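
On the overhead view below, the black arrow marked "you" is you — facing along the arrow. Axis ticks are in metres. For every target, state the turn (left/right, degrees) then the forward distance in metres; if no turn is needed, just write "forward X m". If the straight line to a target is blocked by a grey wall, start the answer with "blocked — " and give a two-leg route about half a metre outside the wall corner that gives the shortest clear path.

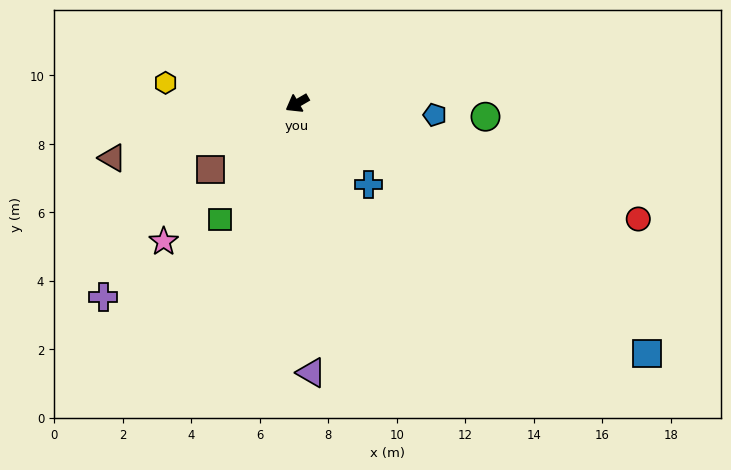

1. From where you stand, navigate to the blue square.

turn left 114°, forward 12.6 m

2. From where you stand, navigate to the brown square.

turn left 7°, forward 3.2 m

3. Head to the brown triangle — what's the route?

turn right 14°, forward 5.6 m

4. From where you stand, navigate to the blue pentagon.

turn left 145°, forward 4.0 m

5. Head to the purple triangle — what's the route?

turn left 63°, forward 7.9 m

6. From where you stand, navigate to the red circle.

turn left 131°, forward 10.5 m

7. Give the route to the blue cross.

turn left 101°, forward 3.2 m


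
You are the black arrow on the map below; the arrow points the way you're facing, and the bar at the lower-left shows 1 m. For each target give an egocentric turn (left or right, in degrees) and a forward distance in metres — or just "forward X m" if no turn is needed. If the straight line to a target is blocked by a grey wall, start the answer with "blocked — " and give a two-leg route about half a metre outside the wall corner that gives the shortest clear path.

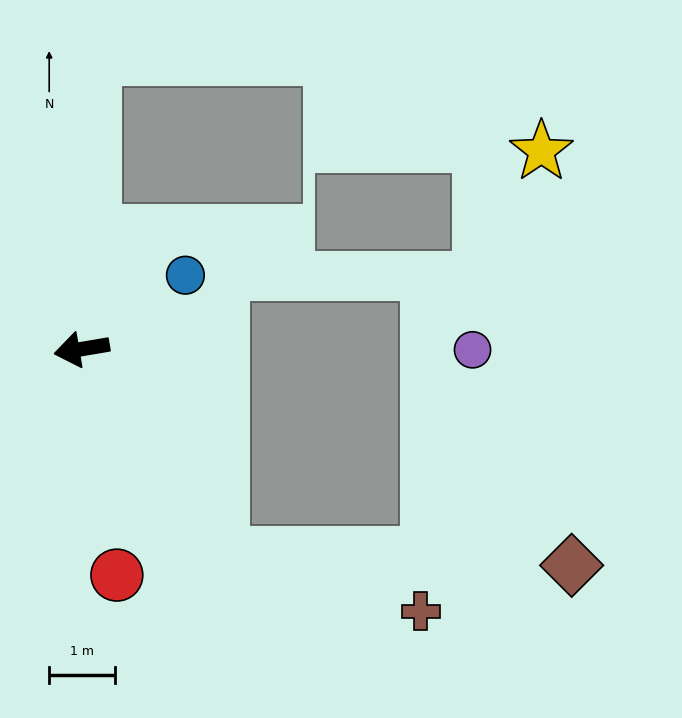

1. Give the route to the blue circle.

turn right 154°, forward 1.9 m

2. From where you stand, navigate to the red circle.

turn left 89°, forward 3.5 m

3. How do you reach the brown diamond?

blocked — turn left 115°, forward 3.8 m, then turn left 54°, forward 5.4 m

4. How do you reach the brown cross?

blocked — turn left 115°, forward 3.8 m, then turn left 39°, forward 3.2 m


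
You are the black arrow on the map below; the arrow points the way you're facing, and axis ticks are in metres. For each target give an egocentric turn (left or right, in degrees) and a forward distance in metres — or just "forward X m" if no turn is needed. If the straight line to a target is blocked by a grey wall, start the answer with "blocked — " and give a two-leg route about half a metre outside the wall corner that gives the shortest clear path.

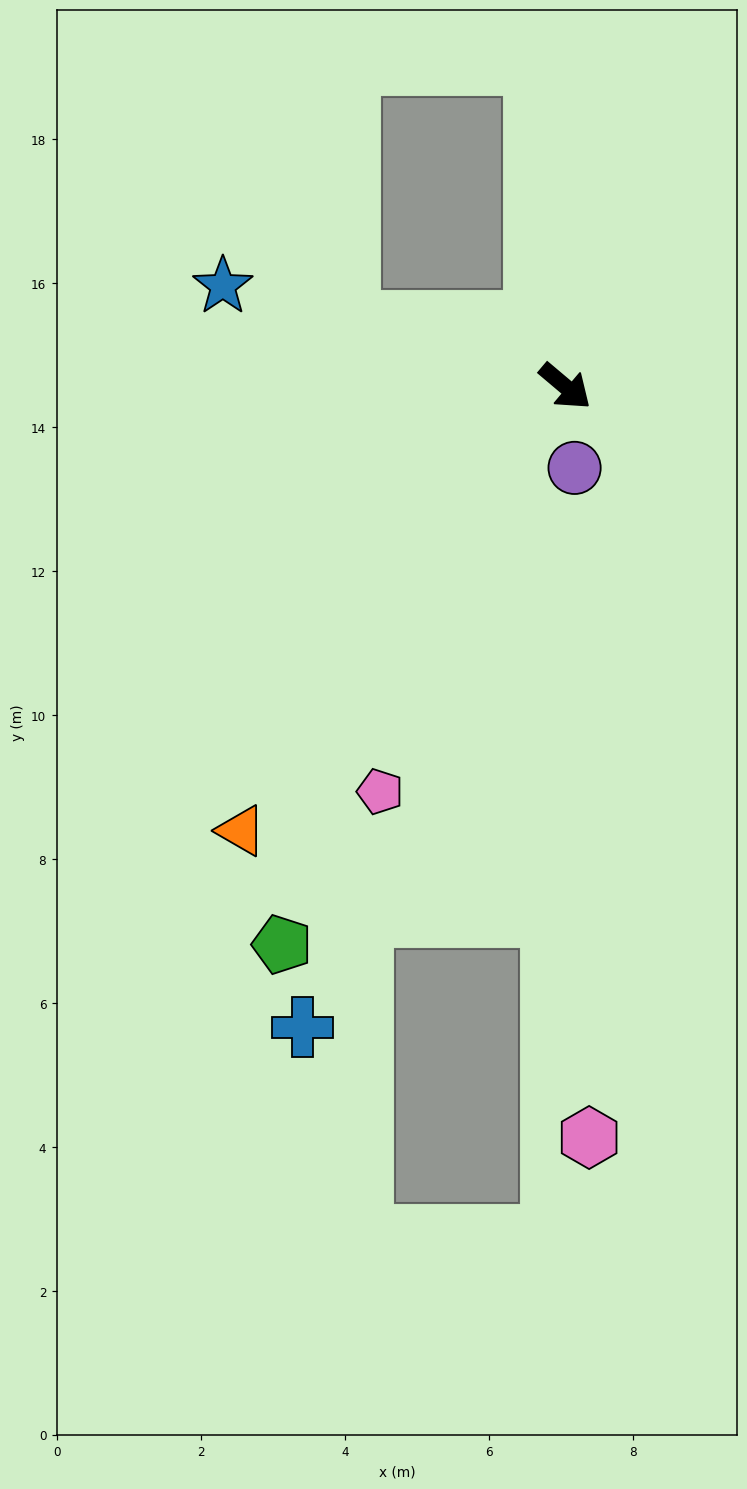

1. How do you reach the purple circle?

turn right 43°, forward 1.1 m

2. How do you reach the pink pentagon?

turn right 74°, forward 6.2 m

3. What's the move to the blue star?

turn right 156°, forward 5.0 m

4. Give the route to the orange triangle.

turn right 86°, forward 7.6 m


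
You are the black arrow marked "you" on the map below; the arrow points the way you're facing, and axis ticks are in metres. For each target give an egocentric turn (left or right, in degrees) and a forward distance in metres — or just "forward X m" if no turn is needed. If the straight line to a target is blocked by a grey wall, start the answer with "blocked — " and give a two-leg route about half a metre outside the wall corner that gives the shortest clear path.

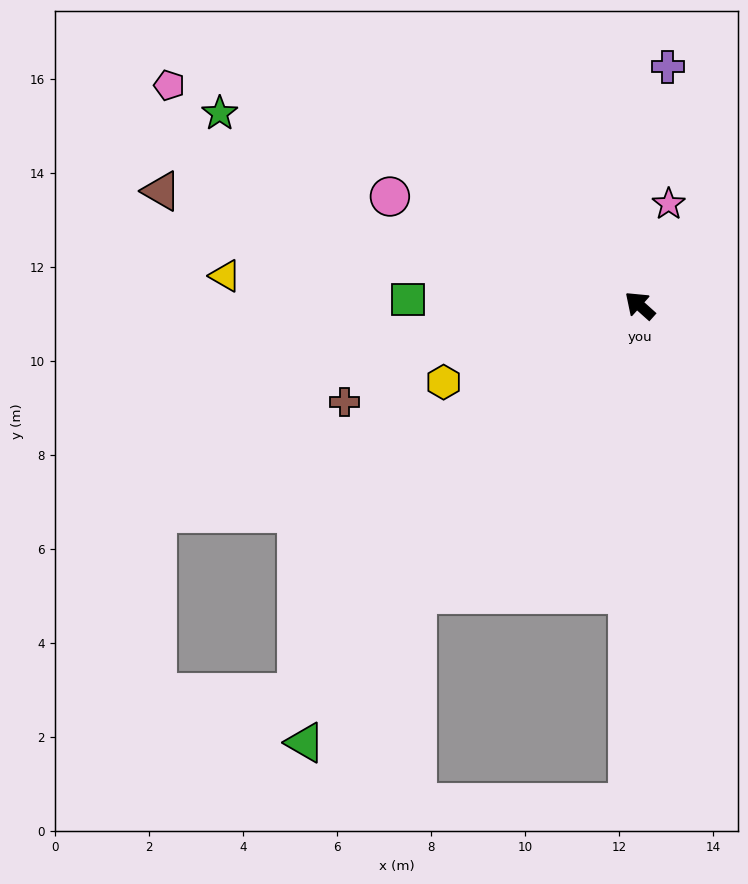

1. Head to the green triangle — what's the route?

turn left 94°, forward 11.7 m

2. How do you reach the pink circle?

turn left 18°, forward 5.8 m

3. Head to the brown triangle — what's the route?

turn left 28°, forward 10.5 m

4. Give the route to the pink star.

turn right 64°, forward 2.2 m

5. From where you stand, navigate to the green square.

turn left 40°, forward 4.9 m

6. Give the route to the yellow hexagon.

turn left 63°, forward 4.5 m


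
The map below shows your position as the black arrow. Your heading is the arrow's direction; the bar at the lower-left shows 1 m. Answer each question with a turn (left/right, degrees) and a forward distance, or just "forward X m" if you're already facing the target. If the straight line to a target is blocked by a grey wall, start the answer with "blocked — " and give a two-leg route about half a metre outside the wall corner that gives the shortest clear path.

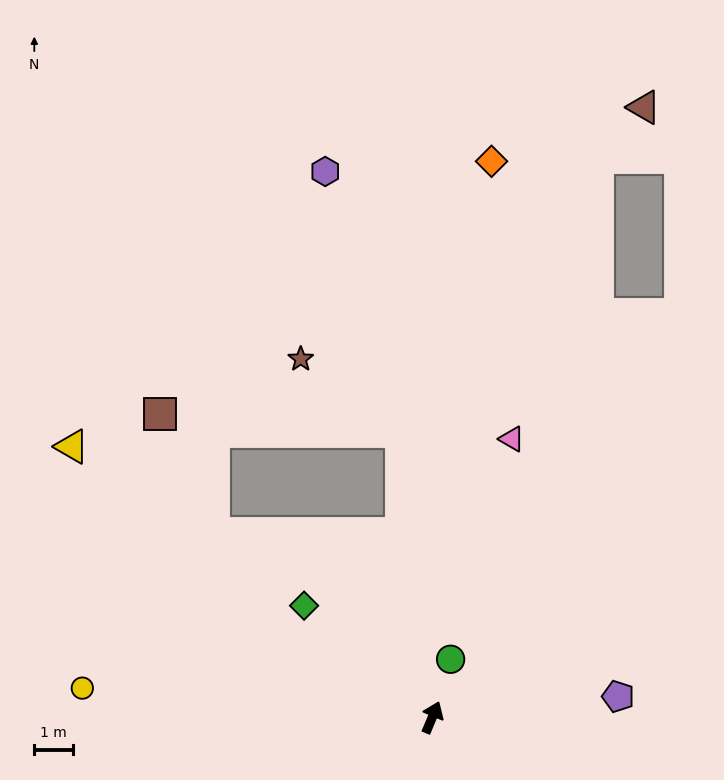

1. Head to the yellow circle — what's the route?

turn left 108°, forward 9.1 m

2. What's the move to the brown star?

blocked — turn left 29°, forward 7.4 m, then turn left 48°, forward 3.2 m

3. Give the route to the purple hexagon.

blocked — turn left 29°, forward 7.4 m, then turn left 10°, forward 7.0 m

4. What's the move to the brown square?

blocked — turn left 29°, forward 7.4 m, then turn left 80°, forward 6.2 m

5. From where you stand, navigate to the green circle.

turn left 5°, forward 1.6 m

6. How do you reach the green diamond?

turn left 72°, forward 4.4 m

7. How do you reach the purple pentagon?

turn right 61°, forward 4.8 m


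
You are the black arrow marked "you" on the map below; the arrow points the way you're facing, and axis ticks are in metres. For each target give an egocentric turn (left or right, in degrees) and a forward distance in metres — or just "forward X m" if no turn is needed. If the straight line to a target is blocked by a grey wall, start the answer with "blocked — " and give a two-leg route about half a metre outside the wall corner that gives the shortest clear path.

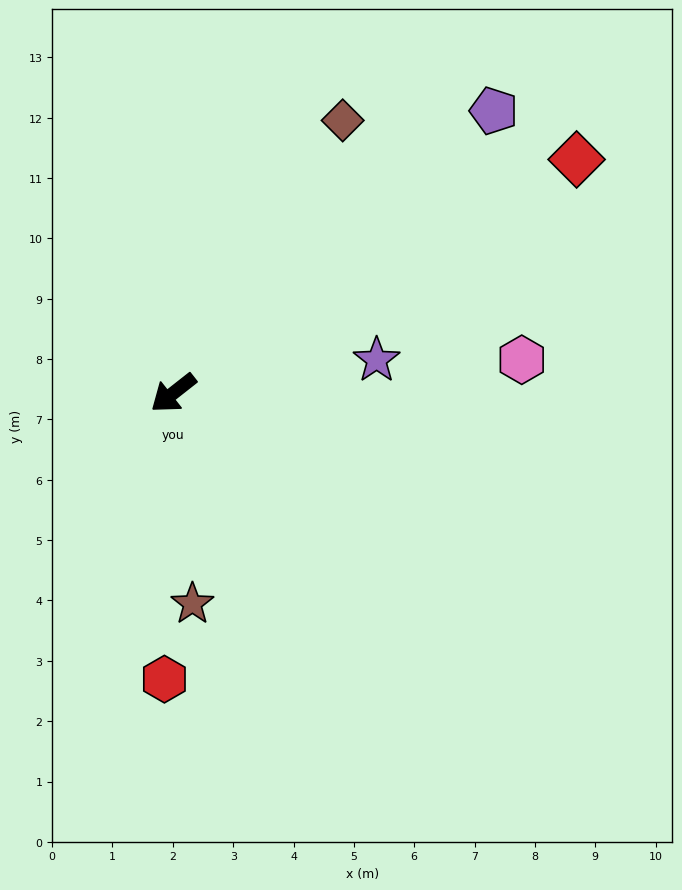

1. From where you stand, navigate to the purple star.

turn left 151°, forward 3.4 m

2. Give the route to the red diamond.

turn left 172°, forward 7.7 m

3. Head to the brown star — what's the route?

turn left 57°, forward 3.5 m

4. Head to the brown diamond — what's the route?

turn right 160°, forward 5.3 m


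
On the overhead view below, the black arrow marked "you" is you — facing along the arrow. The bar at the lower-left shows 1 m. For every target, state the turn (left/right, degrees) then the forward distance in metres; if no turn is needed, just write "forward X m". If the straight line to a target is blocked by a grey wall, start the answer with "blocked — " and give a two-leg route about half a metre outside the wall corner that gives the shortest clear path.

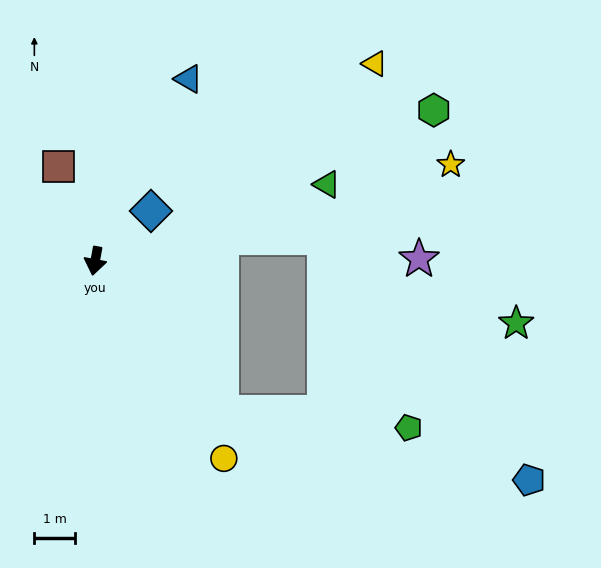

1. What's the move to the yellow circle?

turn left 44°, forward 5.8 m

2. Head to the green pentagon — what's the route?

blocked — turn left 50°, forward 4.9 m, then turn left 46°, forward 4.6 m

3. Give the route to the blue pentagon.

blocked — turn left 50°, forward 4.9 m, then turn left 38°, forward 7.7 m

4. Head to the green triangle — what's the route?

turn left 119°, forward 6.0 m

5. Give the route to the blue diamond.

turn left 142°, forward 1.8 m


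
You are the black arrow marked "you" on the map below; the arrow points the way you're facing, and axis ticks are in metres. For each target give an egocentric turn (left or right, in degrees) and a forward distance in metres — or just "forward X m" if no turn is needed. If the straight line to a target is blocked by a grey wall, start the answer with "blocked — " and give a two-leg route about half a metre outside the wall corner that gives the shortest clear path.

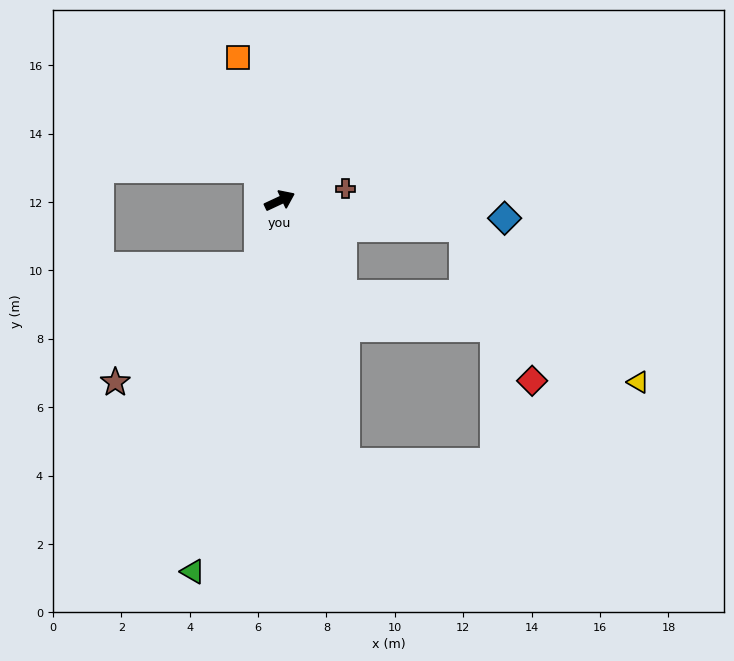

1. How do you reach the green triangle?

turn right 128°, forward 11.1 m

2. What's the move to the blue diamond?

turn right 30°, forward 6.6 m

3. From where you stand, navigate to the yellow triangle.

blocked — turn right 33°, forward 5.4 m, then turn right 34°, forward 6.8 m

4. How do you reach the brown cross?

turn right 15°, forward 2.0 m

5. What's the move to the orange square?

turn left 81°, forward 4.3 m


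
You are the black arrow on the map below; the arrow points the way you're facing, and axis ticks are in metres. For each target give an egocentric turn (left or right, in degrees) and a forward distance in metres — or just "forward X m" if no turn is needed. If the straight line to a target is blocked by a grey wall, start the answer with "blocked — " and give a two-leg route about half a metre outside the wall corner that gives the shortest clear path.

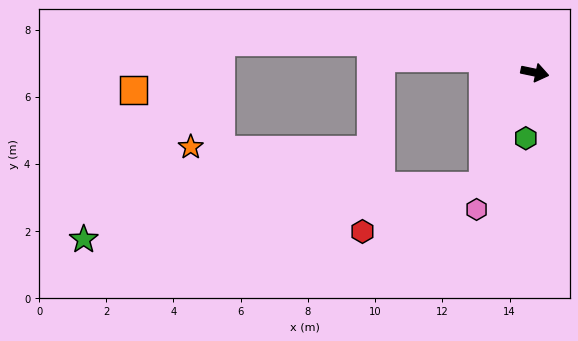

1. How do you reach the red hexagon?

blocked — turn right 103°, forward 3.7 m, then turn right 45°, forward 3.8 m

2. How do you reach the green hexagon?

turn right 86°, forward 2.0 m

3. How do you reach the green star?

blocked — turn right 103°, forward 3.7 m, then turn right 58°, forward 12.0 m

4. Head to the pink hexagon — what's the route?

turn right 101°, forward 4.4 m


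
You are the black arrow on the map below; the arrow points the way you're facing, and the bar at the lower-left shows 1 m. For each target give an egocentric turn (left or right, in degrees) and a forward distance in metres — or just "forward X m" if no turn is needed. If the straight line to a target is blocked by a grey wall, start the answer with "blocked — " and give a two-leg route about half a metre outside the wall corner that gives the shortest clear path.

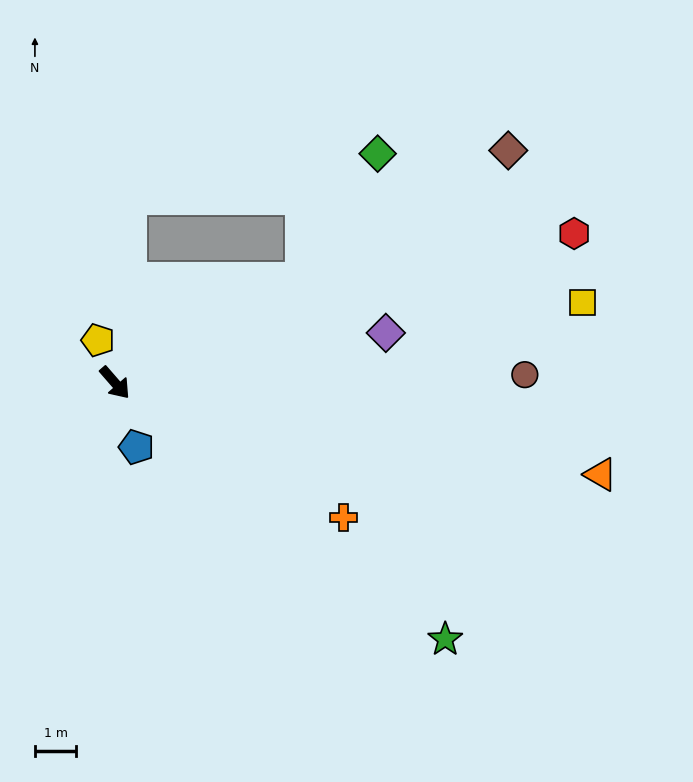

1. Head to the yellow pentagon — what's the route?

turn left 161°, forward 1.1 m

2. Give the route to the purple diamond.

turn left 59°, forward 6.6 m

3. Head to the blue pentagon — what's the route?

turn right 22°, forward 1.6 m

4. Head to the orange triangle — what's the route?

turn left 38°, forward 11.9 m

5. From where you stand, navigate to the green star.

turn left 11°, forward 10.1 m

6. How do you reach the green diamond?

blocked — turn left 78°, forward 5.2 m, then turn left 30°, forward 3.5 m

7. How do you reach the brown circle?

turn left 50°, forward 9.9 m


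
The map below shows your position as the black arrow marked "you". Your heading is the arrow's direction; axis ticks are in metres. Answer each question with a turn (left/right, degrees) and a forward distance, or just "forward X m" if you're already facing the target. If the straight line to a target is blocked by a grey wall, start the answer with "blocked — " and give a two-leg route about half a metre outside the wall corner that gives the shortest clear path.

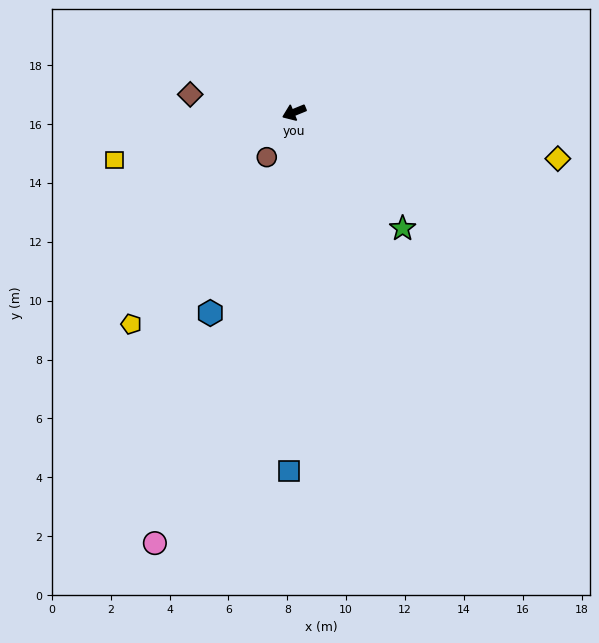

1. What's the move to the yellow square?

turn right 7°, forward 6.3 m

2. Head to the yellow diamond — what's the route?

turn left 148°, forward 9.1 m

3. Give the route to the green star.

turn left 111°, forward 5.4 m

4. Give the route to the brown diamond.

turn right 32°, forward 3.6 m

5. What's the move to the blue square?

turn left 67°, forward 12.2 m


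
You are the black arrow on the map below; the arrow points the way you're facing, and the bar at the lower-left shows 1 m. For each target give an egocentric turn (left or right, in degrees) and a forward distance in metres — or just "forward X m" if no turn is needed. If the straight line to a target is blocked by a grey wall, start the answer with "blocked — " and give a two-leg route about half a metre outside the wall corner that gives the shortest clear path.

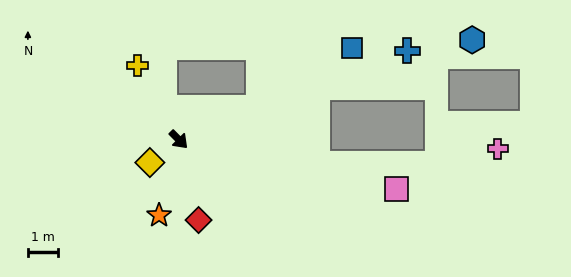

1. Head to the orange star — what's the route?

turn right 59°, forward 2.6 m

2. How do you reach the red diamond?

turn right 31°, forward 2.8 m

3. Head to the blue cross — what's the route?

turn left 67°, forward 8.2 m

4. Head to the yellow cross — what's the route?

turn left 164°, forward 2.8 m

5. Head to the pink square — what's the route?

turn left 33°, forward 7.5 m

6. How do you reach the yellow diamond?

turn right 96°, forward 1.2 m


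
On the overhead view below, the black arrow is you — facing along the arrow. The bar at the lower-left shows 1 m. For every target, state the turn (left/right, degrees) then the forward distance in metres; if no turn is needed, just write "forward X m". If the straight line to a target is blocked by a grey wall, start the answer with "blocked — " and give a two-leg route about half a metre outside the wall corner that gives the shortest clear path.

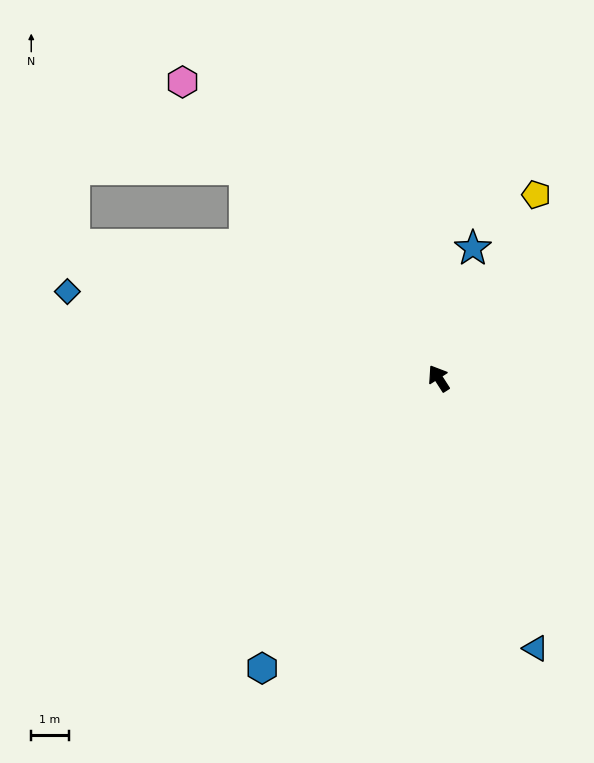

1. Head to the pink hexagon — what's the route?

turn left 8°, forward 10.5 m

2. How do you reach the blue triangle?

turn left 167°, forward 7.7 m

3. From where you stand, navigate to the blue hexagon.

turn left 116°, forward 9.1 m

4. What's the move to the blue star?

turn right 47°, forward 3.6 m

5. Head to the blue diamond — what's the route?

turn left 44°, forward 10.2 m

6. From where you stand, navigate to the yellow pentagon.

turn right 61°, forward 5.6 m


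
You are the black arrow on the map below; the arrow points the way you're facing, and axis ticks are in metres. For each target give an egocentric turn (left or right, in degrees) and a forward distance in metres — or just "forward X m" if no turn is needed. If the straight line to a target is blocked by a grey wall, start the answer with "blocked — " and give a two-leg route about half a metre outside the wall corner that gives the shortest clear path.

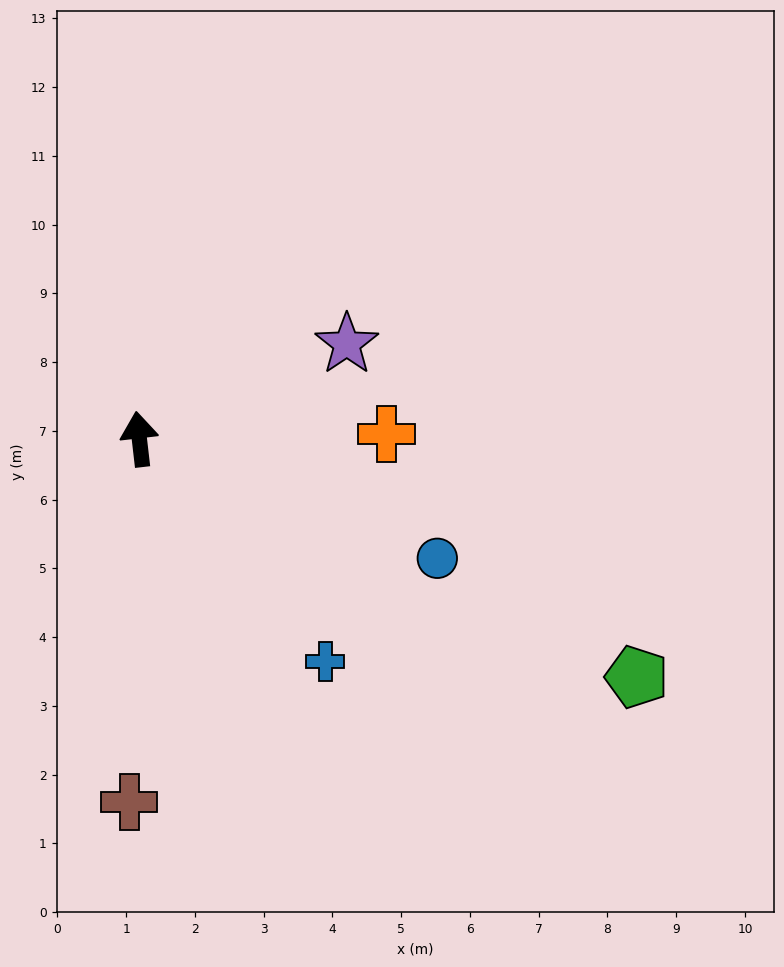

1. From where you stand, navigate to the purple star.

turn right 72°, forward 3.3 m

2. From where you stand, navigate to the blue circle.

turn right 118°, forward 4.7 m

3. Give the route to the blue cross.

turn right 147°, forward 4.2 m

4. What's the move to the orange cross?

turn right 95°, forward 3.6 m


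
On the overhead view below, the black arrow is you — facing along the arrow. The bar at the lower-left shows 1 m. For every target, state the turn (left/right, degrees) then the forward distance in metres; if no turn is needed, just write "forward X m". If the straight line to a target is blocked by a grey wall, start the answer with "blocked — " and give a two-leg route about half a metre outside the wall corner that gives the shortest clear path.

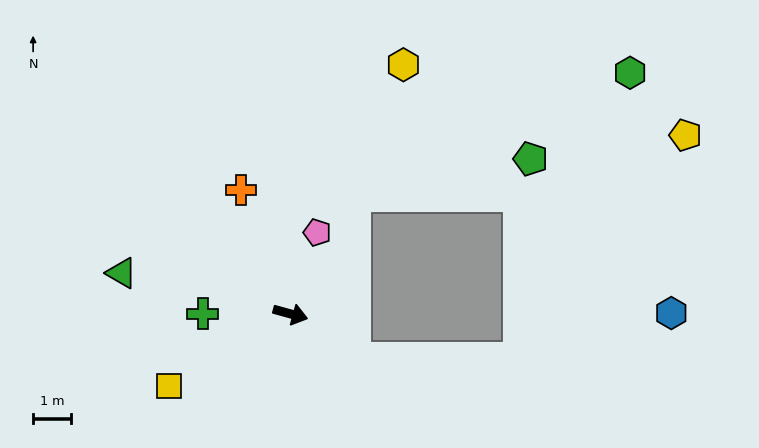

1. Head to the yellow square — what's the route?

turn right 134°, forward 3.7 m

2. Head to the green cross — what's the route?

turn right 165°, forward 2.3 m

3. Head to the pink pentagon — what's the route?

turn left 87°, forward 2.2 m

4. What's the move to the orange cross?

turn left 127°, forward 3.5 m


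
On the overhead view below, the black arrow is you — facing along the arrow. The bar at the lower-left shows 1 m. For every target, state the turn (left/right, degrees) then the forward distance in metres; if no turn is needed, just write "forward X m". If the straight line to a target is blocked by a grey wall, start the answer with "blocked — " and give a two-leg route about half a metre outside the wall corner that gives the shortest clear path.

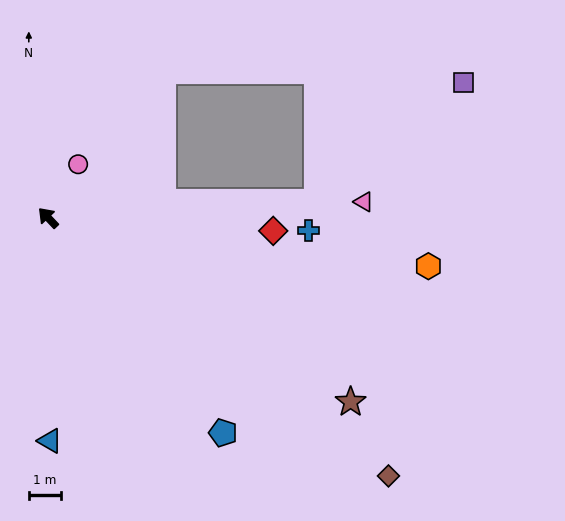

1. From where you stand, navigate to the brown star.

turn right 165°, forward 11.1 m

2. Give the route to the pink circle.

turn right 73°, forward 1.9 m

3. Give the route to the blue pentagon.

turn left 176°, forward 8.7 m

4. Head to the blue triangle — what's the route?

turn left 137°, forward 7.0 m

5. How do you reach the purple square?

blocked — turn right 130°, forward 8.5 m, then turn left 36°, forward 6.0 m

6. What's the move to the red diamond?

turn right 137°, forward 7.1 m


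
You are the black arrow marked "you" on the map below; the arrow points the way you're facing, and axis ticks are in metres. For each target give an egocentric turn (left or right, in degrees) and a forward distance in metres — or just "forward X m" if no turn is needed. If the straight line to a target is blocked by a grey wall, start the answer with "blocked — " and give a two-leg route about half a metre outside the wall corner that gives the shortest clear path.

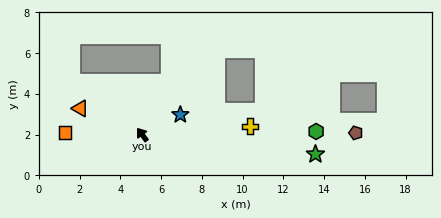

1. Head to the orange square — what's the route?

turn left 52°, forward 3.8 m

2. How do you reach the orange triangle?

turn left 30°, forward 3.3 m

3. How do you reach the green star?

turn right 133°, forward 8.6 m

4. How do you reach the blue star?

turn right 99°, forward 2.1 m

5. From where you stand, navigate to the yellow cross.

turn right 122°, forward 5.3 m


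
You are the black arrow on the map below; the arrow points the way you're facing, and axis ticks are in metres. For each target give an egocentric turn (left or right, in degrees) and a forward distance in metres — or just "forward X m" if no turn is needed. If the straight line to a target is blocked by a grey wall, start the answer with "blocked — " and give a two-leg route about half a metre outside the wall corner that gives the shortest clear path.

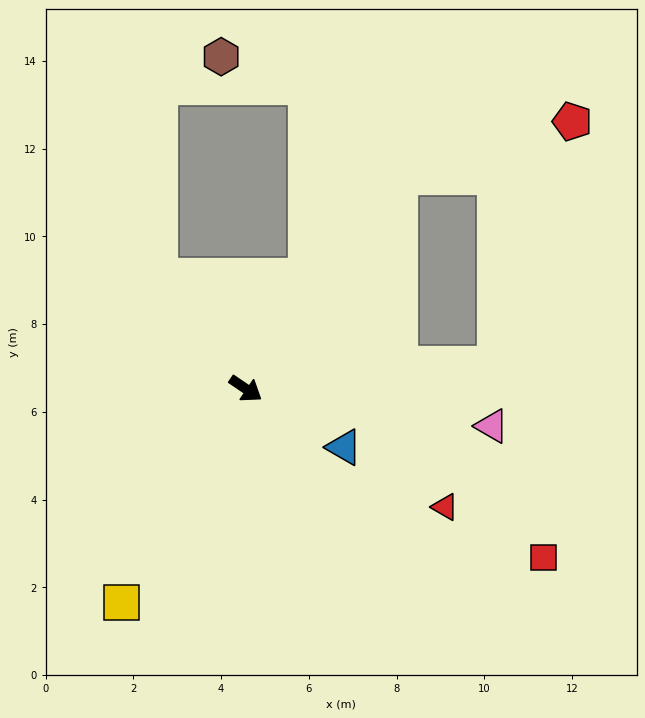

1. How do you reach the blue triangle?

turn left 3°, forward 2.6 m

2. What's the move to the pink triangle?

turn left 26°, forward 5.7 m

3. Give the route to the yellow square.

turn right 86°, forward 5.6 m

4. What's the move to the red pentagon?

blocked — turn left 88°, forward 6.0 m, then turn right 36°, forward 4.1 m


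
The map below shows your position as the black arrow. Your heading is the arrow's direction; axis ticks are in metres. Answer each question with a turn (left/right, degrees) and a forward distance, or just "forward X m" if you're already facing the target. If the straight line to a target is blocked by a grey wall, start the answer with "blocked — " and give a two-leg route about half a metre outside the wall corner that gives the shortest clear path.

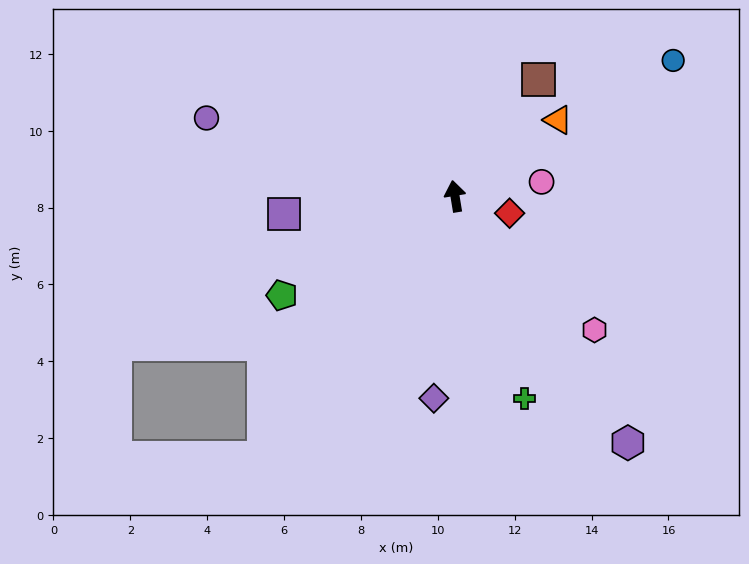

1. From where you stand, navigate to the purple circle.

turn left 63°, forward 6.8 m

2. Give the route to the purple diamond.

turn left 165°, forward 5.3 m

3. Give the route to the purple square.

turn left 87°, forward 4.5 m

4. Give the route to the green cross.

turn right 170°, forward 5.6 m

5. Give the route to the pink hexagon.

turn right 143°, forward 5.0 m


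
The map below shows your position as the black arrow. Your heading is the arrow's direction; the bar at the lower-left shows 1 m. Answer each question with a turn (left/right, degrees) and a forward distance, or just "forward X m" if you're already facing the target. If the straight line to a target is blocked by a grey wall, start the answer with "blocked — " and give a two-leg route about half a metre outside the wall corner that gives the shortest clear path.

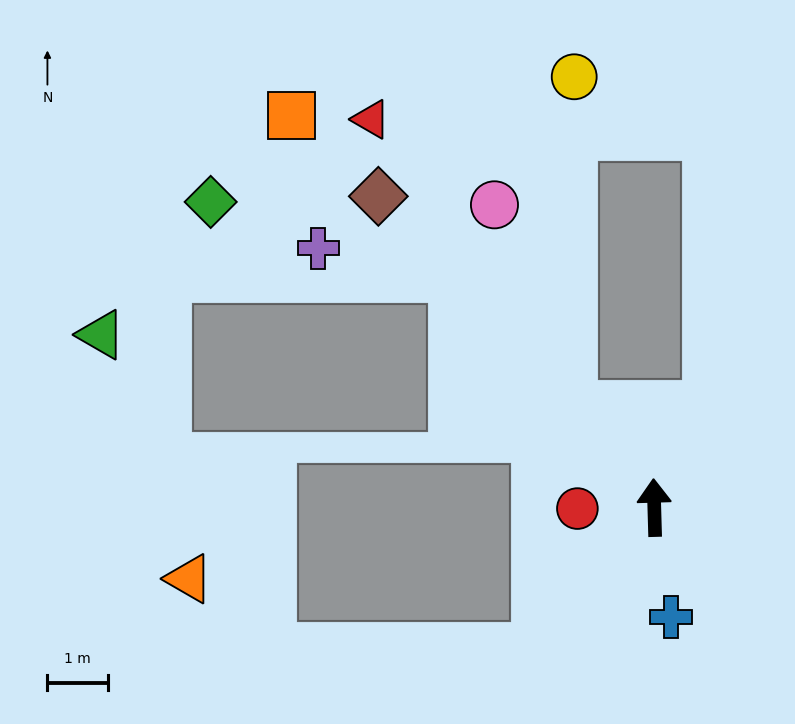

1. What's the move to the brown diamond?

turn left 40°, forward 6.9 m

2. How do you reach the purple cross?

blocked — turn left 39°, forward 5.0 m, then turn left 38°, forward 2.3 m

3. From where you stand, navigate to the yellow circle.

blocked — turn left 38°, forward 2.2 m, then turn right 40°, forward 5.4 m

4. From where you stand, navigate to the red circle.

turn left 89°, forward 1.3 m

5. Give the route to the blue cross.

turn right 173°, forward 1.8 m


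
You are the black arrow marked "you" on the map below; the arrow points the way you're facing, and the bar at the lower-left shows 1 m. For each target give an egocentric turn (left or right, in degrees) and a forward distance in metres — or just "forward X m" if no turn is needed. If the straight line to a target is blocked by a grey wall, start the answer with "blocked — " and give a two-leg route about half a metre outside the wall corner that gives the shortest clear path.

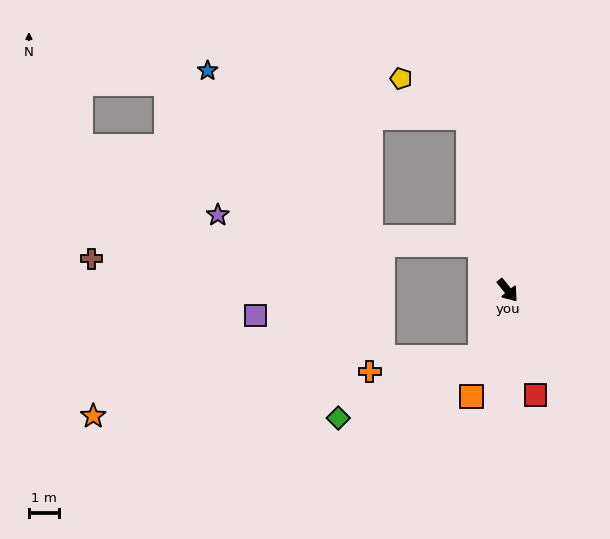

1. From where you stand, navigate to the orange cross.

blocked — turn right 61°, forward 2.4 m, then turn right 61°, forward 3.7 m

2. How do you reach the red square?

turn right 24°, forward 3.6 m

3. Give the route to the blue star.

blocked — turn left 154°, forward 5.8 m, then turn left 67°, forward 8.7 m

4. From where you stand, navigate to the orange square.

turn right 58°, forward 3.7 m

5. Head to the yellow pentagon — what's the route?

blocked — turn left 154°, forward 5.8 m, then turn left 47°, forward 2.6 m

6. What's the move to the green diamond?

blocked — turn right 61°, forward 2.4 m, then turn right 45°, forward 5.1 m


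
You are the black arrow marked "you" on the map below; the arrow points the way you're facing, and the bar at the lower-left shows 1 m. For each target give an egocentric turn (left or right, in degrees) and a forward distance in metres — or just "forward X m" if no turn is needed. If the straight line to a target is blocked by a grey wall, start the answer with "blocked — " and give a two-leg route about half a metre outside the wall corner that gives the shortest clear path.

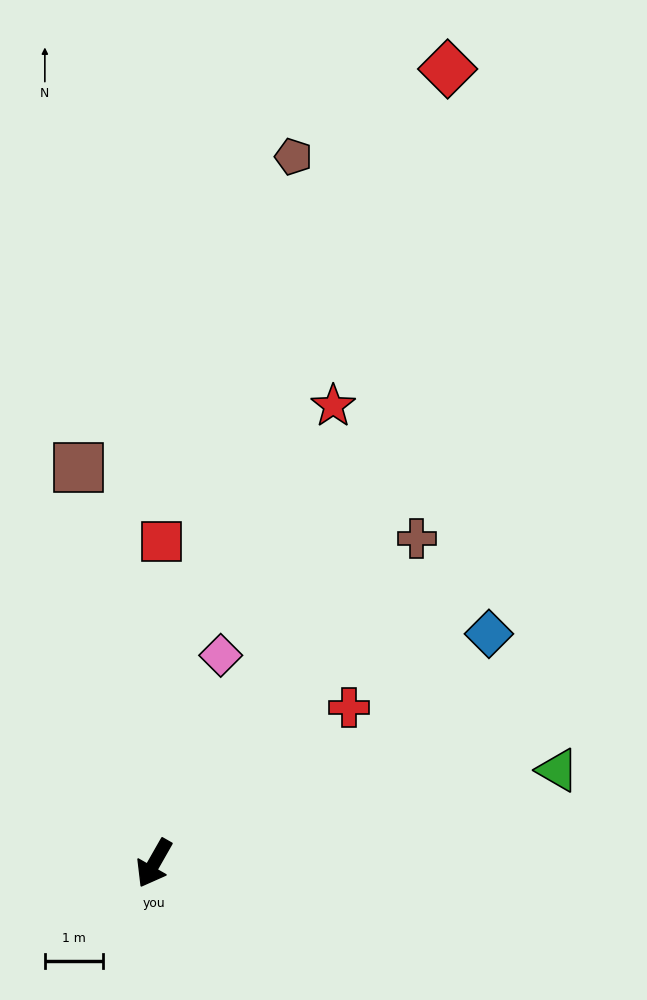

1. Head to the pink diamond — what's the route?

turn right 168°, forward 3.7 m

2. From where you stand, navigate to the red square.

turn right 152°, forward 5.5 m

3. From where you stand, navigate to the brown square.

turn right 140°, forward 6.9 m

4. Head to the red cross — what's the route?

turn left 158°, forward 4.3 m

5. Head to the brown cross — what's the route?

turn left 171°, forward 7.2 m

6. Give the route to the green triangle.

turn left 133°, forward 7.1 m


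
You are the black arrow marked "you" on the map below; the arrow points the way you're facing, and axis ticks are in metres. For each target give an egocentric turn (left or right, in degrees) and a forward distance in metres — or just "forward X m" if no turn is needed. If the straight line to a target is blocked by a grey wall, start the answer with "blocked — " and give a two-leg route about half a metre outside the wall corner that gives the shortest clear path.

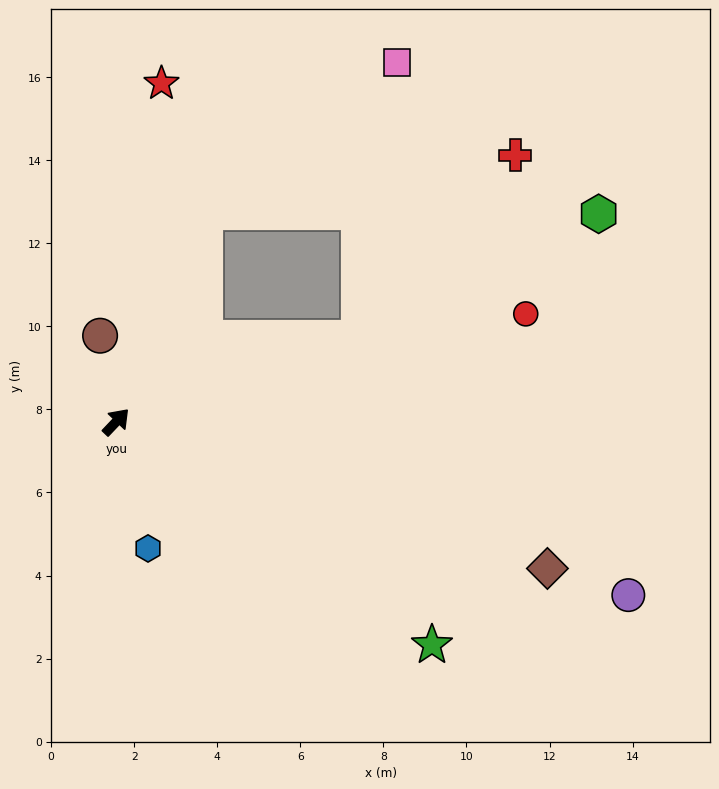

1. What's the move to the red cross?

blocked — turn right 27°, forward 6.2 m, then turn left 30°, forward 5.8 m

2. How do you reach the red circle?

turn right 32°, forward 10.2 m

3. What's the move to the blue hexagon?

turn right 122°, forward 3.1 m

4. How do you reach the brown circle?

turn left 54°, forward 2.1 m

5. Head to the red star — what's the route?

turn left 36°, forward 8.2 m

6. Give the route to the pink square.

blocked — turn left 21°, forward 5.5 m, then turn right 29°, forward 5.9 m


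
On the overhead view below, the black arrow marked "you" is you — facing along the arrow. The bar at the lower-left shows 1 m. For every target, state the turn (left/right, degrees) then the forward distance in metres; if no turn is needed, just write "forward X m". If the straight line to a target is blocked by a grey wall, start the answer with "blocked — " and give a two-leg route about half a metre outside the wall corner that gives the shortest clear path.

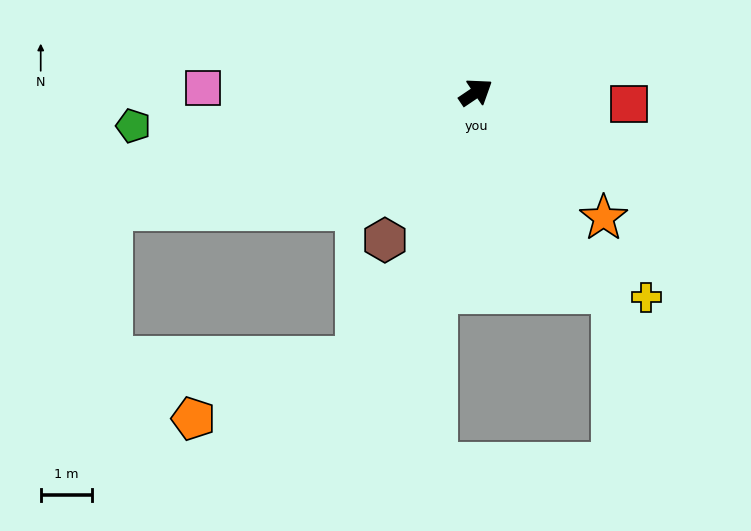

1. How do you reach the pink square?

turn left 145°, forward 5.4 m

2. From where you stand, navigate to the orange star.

turn right 79°, forward 3.5 m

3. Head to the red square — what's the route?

turn right 38°, forward 3.0 m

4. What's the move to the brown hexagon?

turn right 156°, forward 3.4 m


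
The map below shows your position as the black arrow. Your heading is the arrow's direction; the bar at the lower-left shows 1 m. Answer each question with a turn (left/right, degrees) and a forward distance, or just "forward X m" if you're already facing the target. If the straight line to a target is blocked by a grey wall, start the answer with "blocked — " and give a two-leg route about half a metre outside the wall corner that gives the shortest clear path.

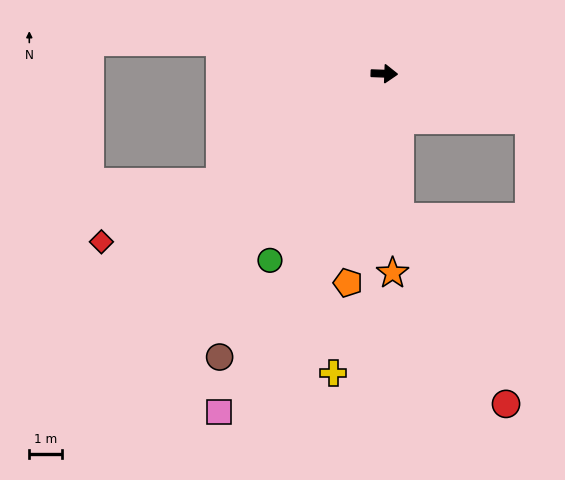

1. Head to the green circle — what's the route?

turn right 119°, forward 6.7 m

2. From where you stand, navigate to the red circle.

blocked — turn right 81°, forward 4.4 m, then turn left 23°, forward 6.5 m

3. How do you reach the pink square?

turn right 114°, forward 11.5 m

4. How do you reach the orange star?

turn right 85°, forward 6.1 m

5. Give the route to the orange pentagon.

turn right 98°, forward 6.5 m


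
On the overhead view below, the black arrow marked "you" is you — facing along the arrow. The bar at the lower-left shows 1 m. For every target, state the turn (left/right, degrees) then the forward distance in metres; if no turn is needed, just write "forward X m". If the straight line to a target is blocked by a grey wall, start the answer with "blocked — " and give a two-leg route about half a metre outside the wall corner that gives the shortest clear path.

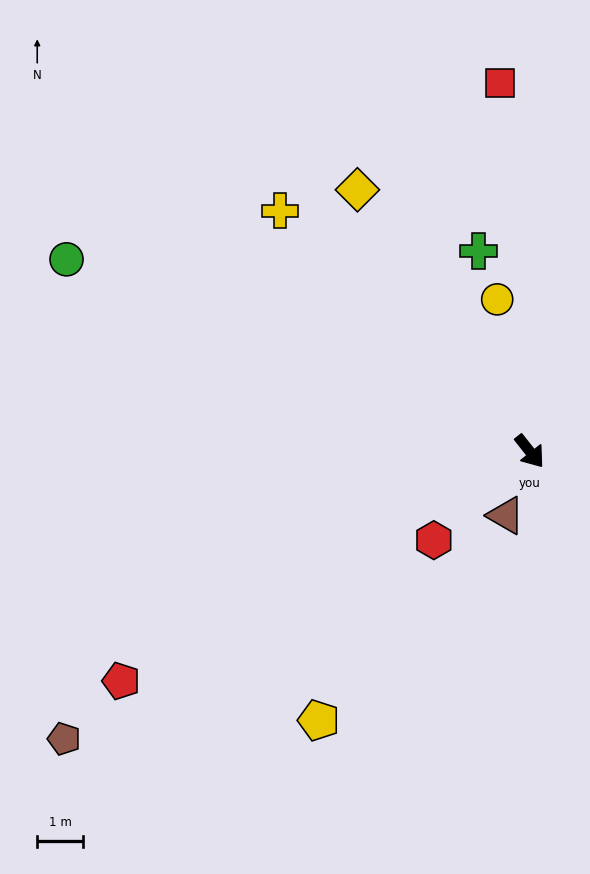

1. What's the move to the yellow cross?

turn right 172°, forward 7.5 m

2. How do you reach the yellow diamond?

turn left 175°, forward 6.8 m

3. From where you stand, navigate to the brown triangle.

turn right 59°, forward 1.5 m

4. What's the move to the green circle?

turn right 151°, forward 10.8 m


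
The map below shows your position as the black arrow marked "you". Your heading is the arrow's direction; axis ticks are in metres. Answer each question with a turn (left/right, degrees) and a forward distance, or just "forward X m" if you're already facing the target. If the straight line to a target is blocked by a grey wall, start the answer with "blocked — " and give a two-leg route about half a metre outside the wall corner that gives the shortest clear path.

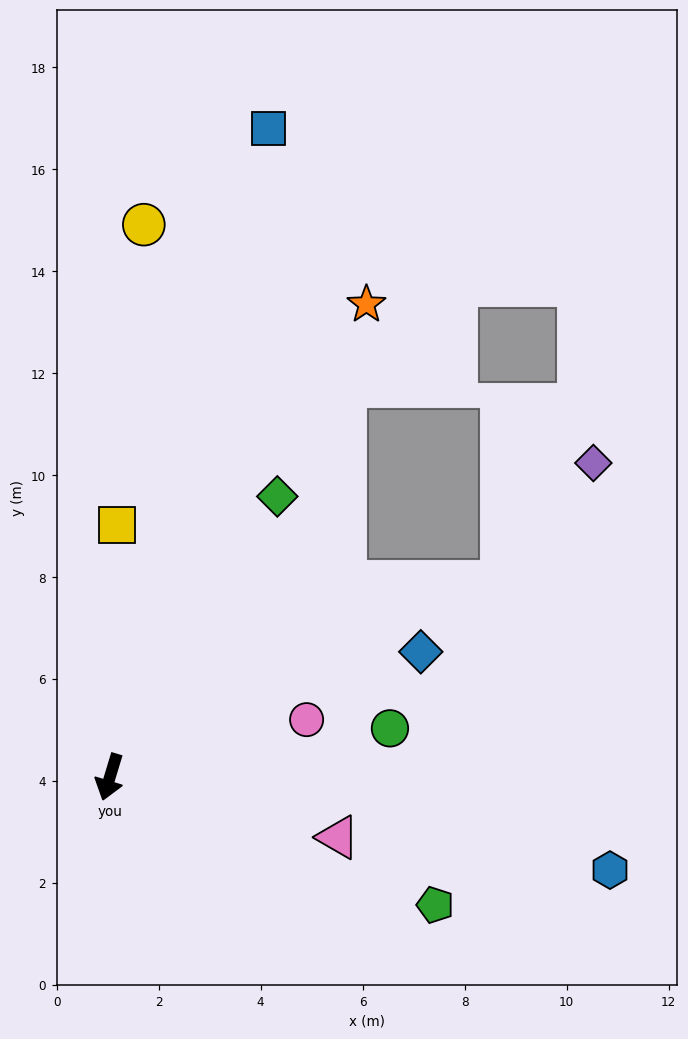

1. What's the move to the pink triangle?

turn left 92°, forward 4.6 m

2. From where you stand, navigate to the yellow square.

turn right 165°, forward 4.9 m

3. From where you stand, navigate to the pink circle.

turn left 123°, forward 4.0 m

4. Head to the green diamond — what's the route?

turn left 166°, forward 6.4 m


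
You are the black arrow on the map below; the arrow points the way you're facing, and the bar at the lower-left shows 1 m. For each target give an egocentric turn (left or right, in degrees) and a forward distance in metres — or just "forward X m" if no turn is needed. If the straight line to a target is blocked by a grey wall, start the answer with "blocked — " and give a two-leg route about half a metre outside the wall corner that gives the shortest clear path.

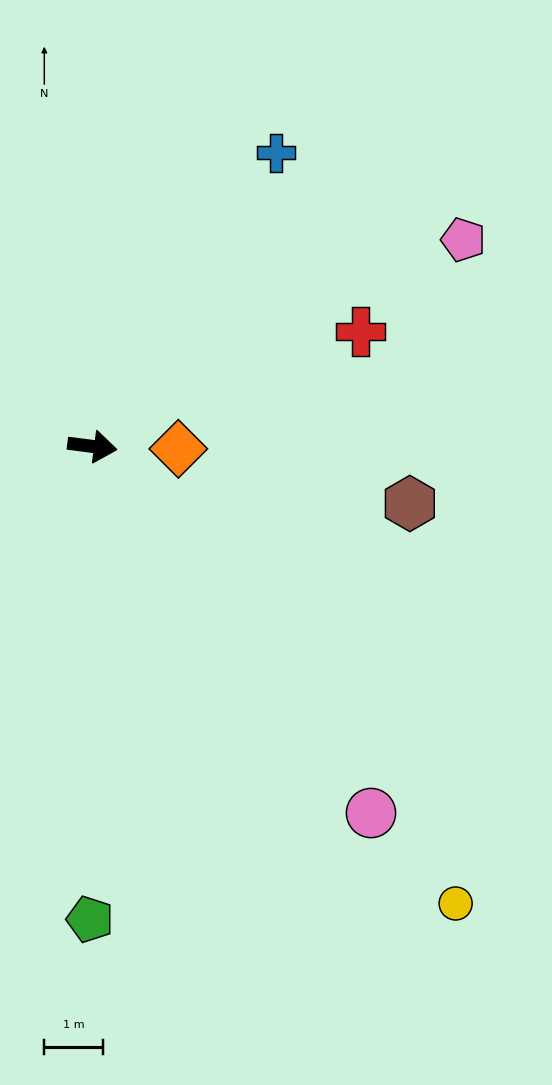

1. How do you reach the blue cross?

turn left 65°, forward 5.9 m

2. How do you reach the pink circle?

turn right 45°, forward 7.8 m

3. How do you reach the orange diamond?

turn left 6°, forward 1.5 m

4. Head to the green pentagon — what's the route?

turn right 83°, forward 8.0 m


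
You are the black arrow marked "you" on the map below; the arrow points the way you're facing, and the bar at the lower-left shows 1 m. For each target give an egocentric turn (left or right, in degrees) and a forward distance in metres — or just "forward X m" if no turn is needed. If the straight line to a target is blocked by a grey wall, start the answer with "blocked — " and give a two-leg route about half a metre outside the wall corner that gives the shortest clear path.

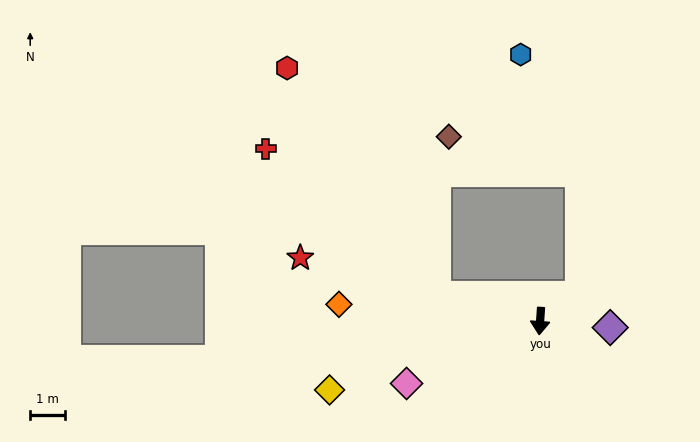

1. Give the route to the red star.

turn right 101°, forward 7.2 m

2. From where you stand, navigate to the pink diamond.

turn right 61°, forward 4.3 m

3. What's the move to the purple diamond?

turn left 89°, forward 2.0 m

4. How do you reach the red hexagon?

blocked — turn right 100°, forward 3.1 m, then turn right 43°, forward 7.9 m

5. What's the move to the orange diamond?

turn right 91°, forward 5.8 m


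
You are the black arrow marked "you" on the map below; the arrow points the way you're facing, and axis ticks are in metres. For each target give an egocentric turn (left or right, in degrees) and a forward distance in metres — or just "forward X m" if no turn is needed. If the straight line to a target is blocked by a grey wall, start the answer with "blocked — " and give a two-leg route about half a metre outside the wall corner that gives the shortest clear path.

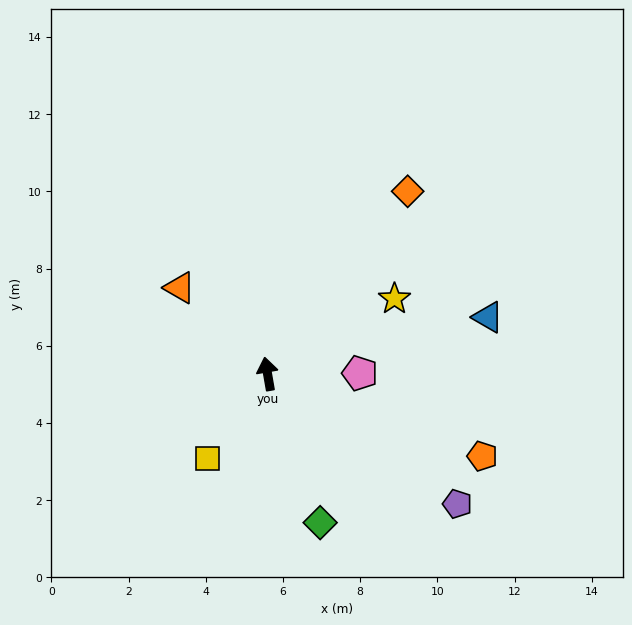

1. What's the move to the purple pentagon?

turn right 134°, forward 6.0 m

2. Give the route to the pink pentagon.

turn right 100°, forward 2.4 m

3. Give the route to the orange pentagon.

turn right 121°, forward 6.0 m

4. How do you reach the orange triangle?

turn left 36°, forward 3.2 m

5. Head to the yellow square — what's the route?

turn left 135°, forward 2.7 m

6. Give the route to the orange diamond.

turn right 47°, forward 6.0 m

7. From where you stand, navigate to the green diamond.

turn right 170°, forward 4.1 m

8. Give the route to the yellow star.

turn right 69°, forward 3.8 m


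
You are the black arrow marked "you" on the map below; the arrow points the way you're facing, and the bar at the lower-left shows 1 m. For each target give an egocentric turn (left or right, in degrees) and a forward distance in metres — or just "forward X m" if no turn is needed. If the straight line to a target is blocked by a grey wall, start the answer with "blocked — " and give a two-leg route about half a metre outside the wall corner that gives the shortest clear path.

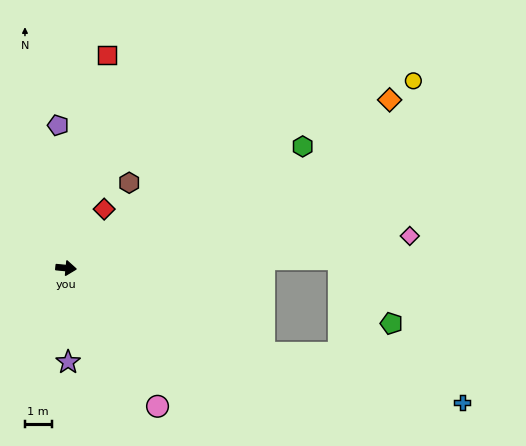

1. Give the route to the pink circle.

turn right 51°, forward 6.2 m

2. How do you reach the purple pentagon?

turn left 99°, forward 5.4 m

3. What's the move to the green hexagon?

turn left 33°, forward 10.0 m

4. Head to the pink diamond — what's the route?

turn left 11°, forward 12.9 m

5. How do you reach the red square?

turn left 84°, forward 8.1 m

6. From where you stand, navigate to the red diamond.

turn left 63°, forward 2.6 m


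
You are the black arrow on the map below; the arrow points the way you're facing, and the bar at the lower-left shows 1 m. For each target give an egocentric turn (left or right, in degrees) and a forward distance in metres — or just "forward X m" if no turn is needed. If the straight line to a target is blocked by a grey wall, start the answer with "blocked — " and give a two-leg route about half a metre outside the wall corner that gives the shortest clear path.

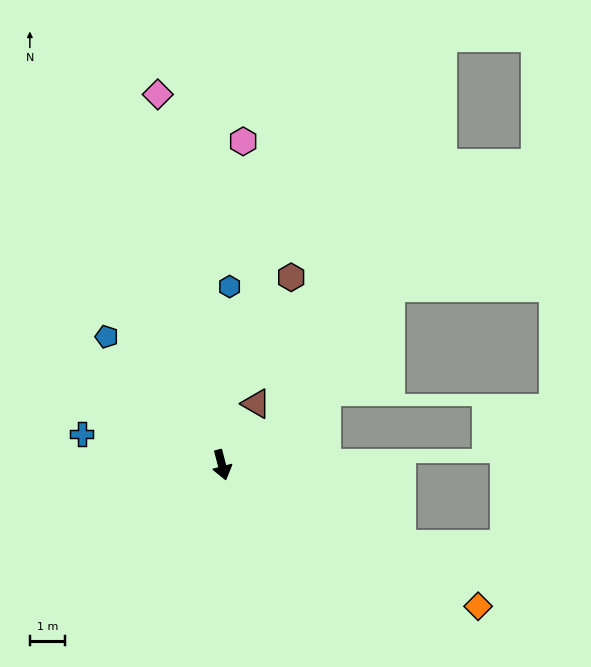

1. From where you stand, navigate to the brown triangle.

turn left 136°, forward 2.0 m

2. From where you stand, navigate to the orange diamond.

turn left 47°, forward 8.4 m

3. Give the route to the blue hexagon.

turn left 163°, forward 5.1 m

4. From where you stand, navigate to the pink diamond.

turn left 175°, forward 10.7 m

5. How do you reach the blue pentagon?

turn right 153°, forward 4.9 m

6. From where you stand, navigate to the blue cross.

turn right 117°, forward 4.1 m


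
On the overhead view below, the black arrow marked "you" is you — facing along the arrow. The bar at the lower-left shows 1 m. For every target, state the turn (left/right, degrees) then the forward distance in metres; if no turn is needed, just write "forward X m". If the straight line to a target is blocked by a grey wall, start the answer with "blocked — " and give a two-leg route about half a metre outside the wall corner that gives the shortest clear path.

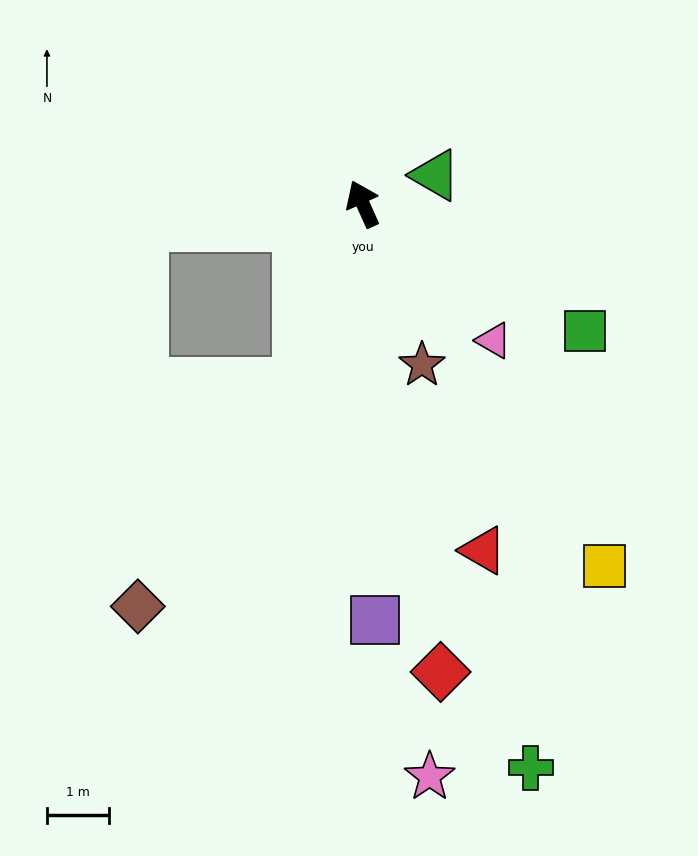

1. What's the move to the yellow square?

turn right 170°, forward 7.1 m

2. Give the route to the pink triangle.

turn right 160°, forward 3.1 m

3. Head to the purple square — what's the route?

turn left 158°, forward 6.8 m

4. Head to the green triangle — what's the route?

turn right 93°, forward 1.3 m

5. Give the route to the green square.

turn right 144°, forward 4.2 m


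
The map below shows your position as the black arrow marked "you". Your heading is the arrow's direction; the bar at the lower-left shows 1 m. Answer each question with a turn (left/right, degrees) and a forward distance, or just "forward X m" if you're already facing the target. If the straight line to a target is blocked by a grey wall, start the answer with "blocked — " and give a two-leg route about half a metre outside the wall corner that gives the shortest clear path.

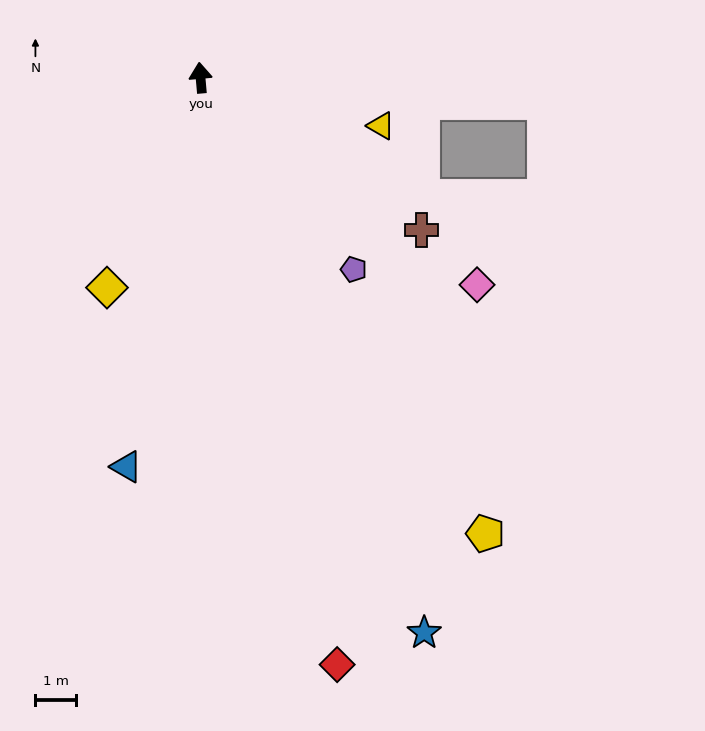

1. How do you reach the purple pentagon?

turn right 146°, forward 6.0 m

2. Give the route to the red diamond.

turn right 172°, forward 14.7 m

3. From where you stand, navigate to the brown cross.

turn right 130°, forward 6.5 m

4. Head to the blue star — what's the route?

turn right 163°, forward 14.6 m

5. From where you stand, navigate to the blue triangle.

turn left 164°, forward 9.7 m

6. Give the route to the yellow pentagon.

turn right 153°, forward 13.1 m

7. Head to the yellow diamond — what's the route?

turn left 151°, forward 5.6 m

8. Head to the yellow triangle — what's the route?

turn right 110°, forward 4.6 m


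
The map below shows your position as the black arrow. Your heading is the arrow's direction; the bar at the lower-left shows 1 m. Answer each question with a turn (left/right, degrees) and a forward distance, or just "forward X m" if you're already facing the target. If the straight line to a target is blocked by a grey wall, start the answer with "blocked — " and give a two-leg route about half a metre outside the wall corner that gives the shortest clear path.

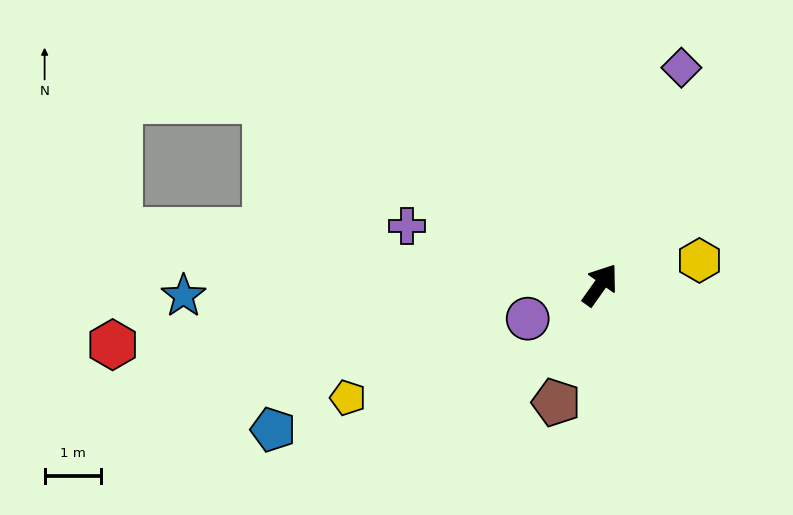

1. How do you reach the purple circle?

turn left 150°, forward 1.4 m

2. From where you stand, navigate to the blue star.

turn left 127°, forward 7.4 m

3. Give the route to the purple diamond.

turn left 15°, forward 4.1 m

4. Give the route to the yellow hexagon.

turn right 41°, forward 1.8 m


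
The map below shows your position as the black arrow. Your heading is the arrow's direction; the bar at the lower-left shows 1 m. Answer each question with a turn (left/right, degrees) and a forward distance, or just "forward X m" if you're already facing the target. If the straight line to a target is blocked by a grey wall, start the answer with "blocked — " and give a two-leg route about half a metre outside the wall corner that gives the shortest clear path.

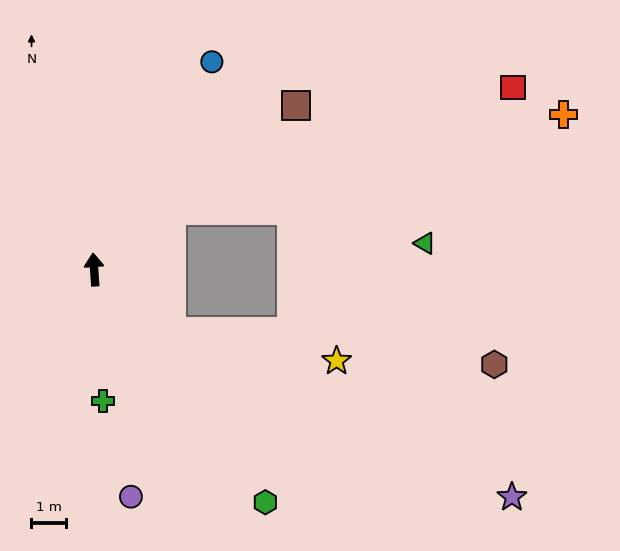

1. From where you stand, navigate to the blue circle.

turn right 33°, forward 6.9 m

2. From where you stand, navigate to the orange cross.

blocked — turn right 57°, forward 2.8 m, then turn right 23°, forward 11.7 m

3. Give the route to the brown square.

turn right 55°, forward 7.5 m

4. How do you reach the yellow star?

blocked — turn right 133°, forward 2.9 m, then turn left 29°, forward 4.8 m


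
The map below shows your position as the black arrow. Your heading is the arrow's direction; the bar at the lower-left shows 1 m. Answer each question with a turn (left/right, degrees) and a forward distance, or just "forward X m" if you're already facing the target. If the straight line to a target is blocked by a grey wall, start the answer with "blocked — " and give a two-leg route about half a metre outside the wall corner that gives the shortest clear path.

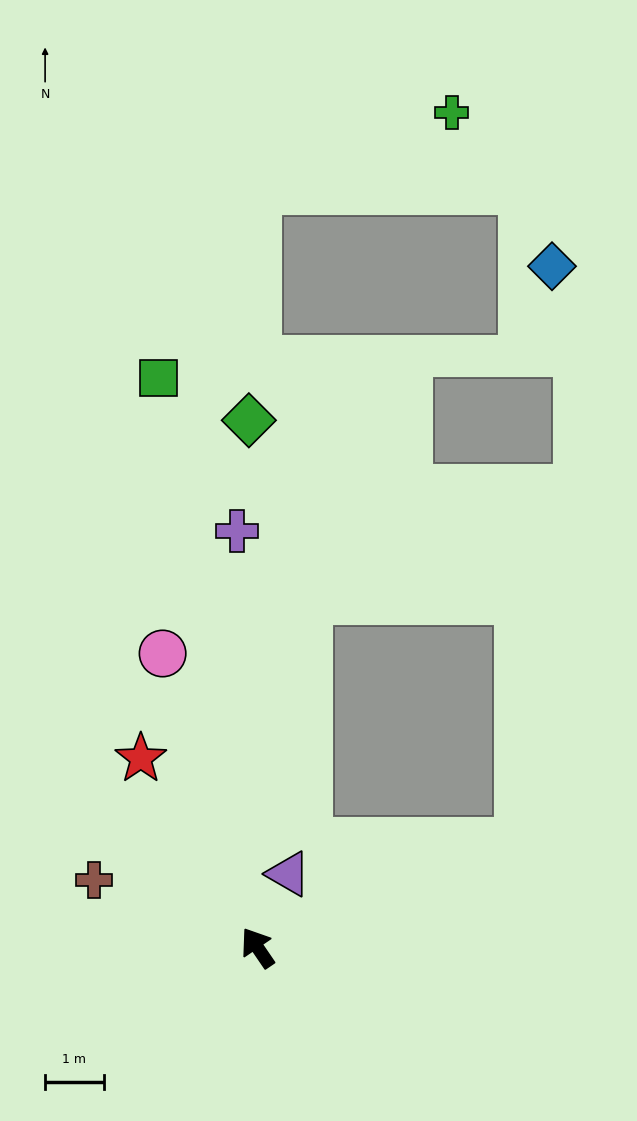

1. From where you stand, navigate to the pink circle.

turn right 16°, forward 5.3 m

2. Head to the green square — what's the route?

turn right 24°, forward 9.9 m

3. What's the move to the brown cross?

turn left 33°, forward 3.0 m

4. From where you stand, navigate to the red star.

turn right 3°, forward 3.8 m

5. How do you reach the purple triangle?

turn right 57°, forward 1.4 m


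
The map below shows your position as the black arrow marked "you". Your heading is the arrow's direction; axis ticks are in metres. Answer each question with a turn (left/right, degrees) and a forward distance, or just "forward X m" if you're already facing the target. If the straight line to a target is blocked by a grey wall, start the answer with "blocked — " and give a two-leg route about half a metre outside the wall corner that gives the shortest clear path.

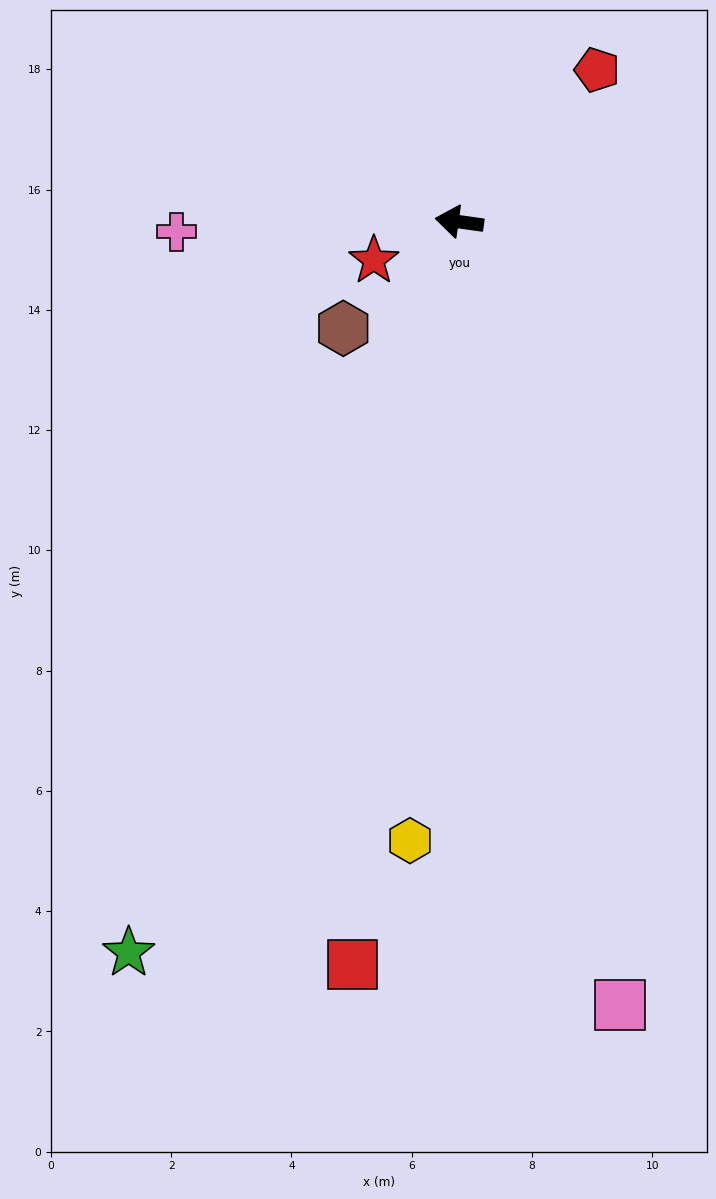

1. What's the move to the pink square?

turn left 110°, forward 13.3 m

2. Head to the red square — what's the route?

turn left 90°, forward 12.5 m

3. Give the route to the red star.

turn left 32°, forward 1.6 m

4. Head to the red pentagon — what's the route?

turn right 124°, forward 3.4 m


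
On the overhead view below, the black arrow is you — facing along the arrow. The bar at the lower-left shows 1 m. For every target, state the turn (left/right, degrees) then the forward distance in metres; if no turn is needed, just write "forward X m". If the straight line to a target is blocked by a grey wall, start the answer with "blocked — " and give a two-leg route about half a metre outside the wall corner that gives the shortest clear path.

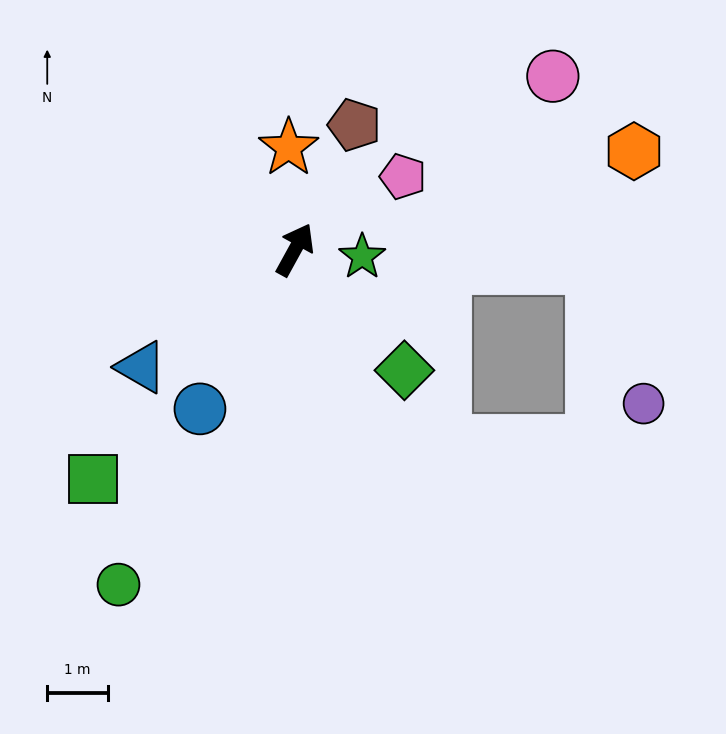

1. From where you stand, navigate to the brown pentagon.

turn left 3°, forward 2.3 m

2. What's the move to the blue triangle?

turn left 156°, forward 3.2 m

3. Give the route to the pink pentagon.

turn right 27°, forward 2.2 m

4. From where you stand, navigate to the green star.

turn right 67°, forward 1.1 m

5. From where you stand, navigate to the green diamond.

turn right 109°, forward 2.7 m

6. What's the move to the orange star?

turn left 32°, forward 1.7 m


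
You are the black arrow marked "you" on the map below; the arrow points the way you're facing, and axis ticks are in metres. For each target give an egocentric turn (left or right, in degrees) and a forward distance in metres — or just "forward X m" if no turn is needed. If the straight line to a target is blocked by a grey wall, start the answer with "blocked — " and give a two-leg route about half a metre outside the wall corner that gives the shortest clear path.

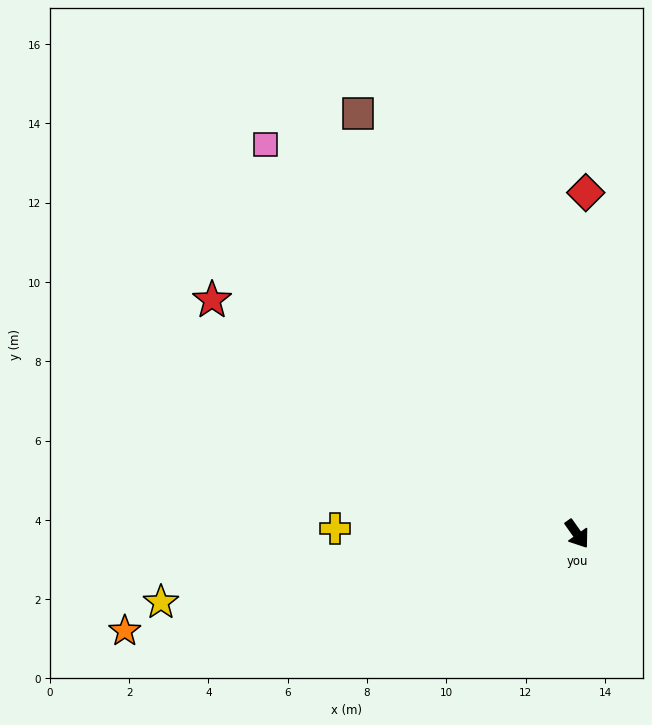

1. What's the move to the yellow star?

turn right 116°, forward 10.6 m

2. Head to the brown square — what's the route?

turn left 172°, forward 12.0 m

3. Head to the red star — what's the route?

turn right 158°, forward 10.9 m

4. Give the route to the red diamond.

turn left 143°, forward 8.6 m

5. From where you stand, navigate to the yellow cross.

turn right 127°, forward 6.1 m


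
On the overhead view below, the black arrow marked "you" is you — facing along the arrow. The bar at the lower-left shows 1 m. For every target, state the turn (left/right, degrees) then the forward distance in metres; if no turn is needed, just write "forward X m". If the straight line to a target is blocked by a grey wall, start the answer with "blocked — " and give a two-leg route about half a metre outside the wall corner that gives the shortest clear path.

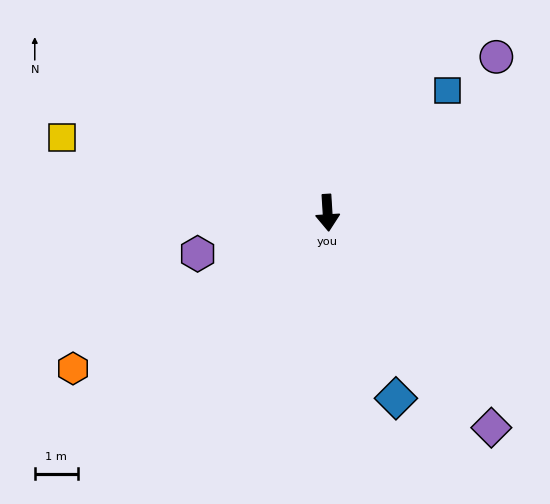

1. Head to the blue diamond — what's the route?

turn left 17°, forward 4.6 m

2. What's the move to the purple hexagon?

turn right 76°, forward 3.2 m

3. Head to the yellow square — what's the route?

turn right 109°, forward 6.5 m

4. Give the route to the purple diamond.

turn left 34°, forward 6.3 m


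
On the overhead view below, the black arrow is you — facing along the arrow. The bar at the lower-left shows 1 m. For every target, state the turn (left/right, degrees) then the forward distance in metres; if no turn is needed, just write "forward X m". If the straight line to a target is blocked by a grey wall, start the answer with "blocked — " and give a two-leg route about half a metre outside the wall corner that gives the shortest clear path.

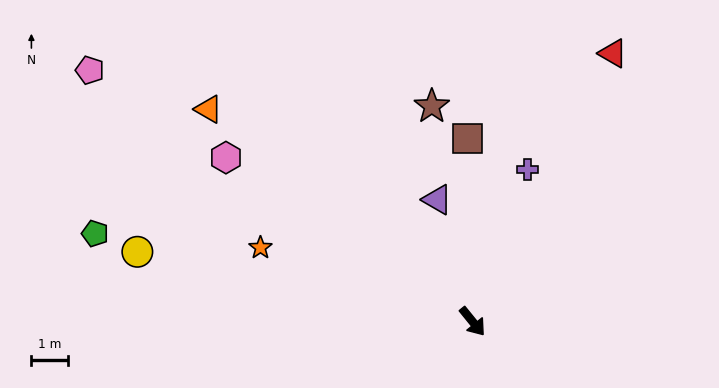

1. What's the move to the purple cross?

turn left 121°, forward 4.5 m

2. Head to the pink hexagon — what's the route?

turn right 163°, forward 8.2 m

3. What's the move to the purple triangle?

turn left 157°, forward 3.5 m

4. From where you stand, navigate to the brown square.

turn left 143°, forward 5.1 m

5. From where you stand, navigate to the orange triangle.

turn right 168°, forward 9.4 m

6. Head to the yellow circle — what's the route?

turn right 141°, forward 9.5 m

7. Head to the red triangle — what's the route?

turn left 113°, forward 8.4 m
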